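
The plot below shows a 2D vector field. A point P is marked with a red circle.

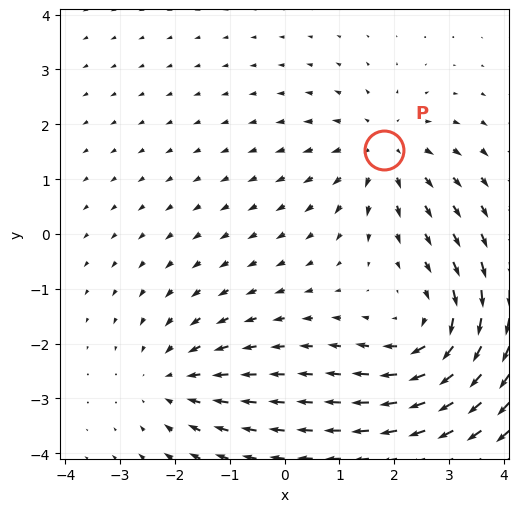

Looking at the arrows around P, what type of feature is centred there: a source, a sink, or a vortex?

source

At P (1.8, 1.5) the arrows spread outward. Divergence about +3, curl ≈0 — positive divergence with near-zero curl is a source.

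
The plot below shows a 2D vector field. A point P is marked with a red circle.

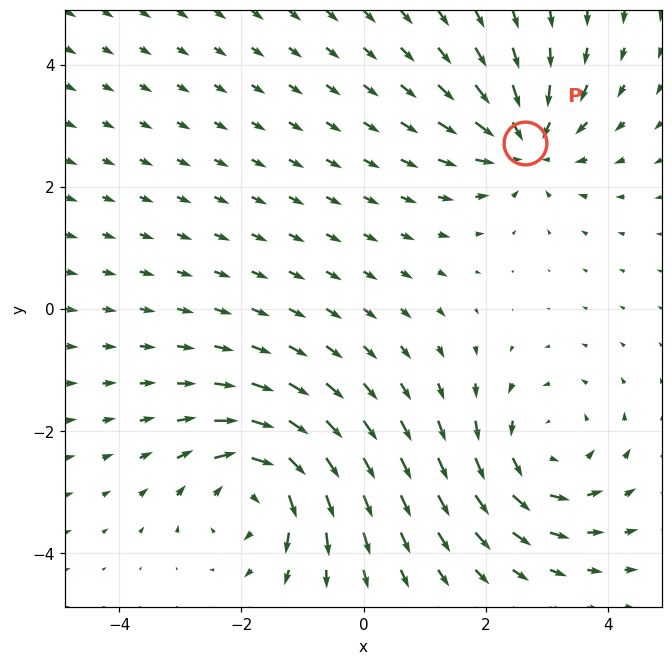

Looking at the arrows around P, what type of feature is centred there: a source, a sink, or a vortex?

sink

At P (2.6, 2.7) the arrows converge inward. Divergence about -5, curl ≈0 — negative divergence with near-zero curl is a sink.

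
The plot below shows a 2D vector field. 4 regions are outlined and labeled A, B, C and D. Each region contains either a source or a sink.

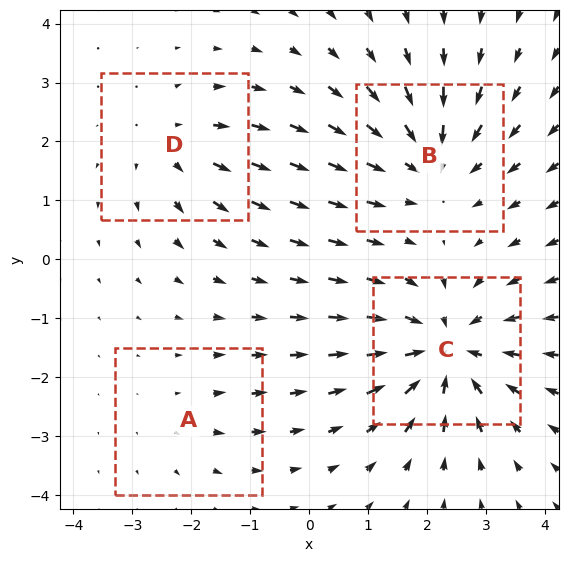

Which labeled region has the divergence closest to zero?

Divergence at each region's feature centre — A: about +2, B: about -5, C: about -6, D: about +3. Region A is closest to zero.

A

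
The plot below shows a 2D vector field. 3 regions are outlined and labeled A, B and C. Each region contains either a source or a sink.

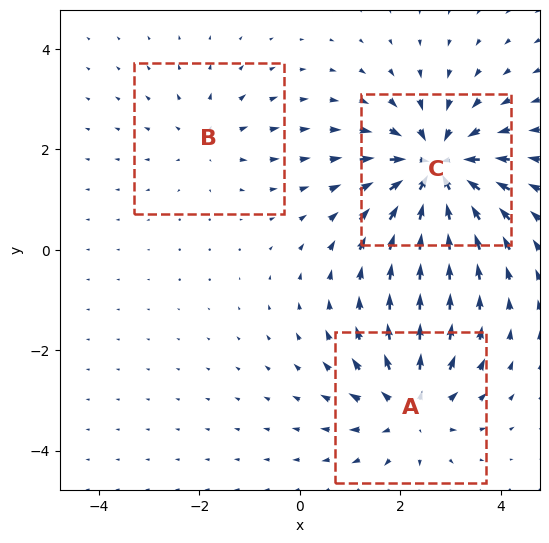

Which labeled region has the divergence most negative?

C

Divergence at each region's feature centre — A: about +3, B: about +2, C: about -5. Region C is most negative.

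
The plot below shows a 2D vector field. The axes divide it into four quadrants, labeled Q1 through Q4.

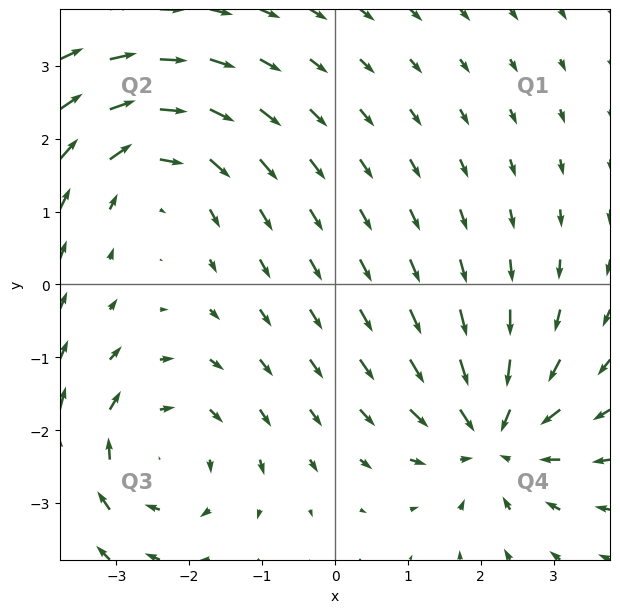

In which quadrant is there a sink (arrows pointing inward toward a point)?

Q4

The sink sits at approximately (2.2, -2.1), which lies in quadrant Q4. The divergence there is about -4, negative as expected for a sink.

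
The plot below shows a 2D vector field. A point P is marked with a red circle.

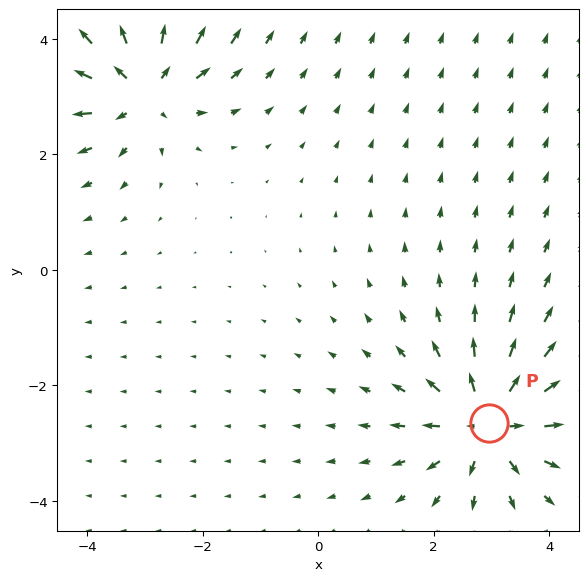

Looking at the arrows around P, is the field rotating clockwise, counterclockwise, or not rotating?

Near P at (3.0, -2.7) the arrows show no circulation. The curl there is ≈0.

not rotating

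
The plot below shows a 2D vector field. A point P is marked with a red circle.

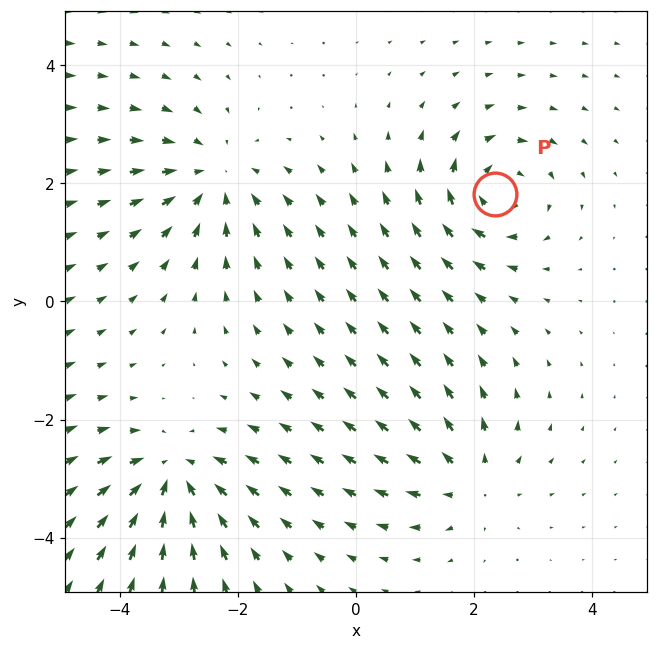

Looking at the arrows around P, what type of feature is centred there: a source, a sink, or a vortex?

At P (2.4, 1.8) the arrows circulate clockwise. Divergence ≈0, curl about -6 — near-zero divergence with nonzero curl is a vortex.

vortex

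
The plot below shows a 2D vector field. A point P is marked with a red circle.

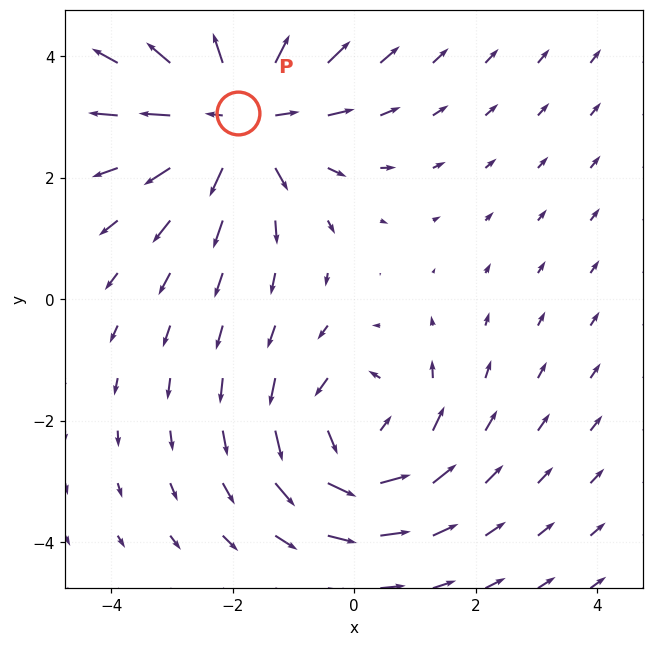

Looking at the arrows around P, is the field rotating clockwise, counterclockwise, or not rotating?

not rotating

Near P at (-1.9, 3.1) the arrows show no circulation. The curl there is ≈0.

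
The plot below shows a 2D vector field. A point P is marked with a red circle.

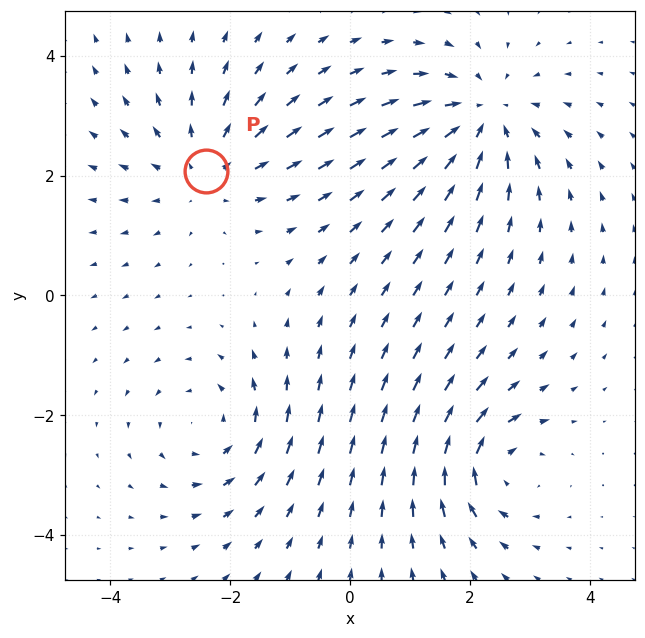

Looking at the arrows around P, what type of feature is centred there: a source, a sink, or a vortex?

source

At P (-2.4, 2.1) the arrows spread outward. Divergence about +3, curl ≈0 — positive divergence with near-zero curl is a source.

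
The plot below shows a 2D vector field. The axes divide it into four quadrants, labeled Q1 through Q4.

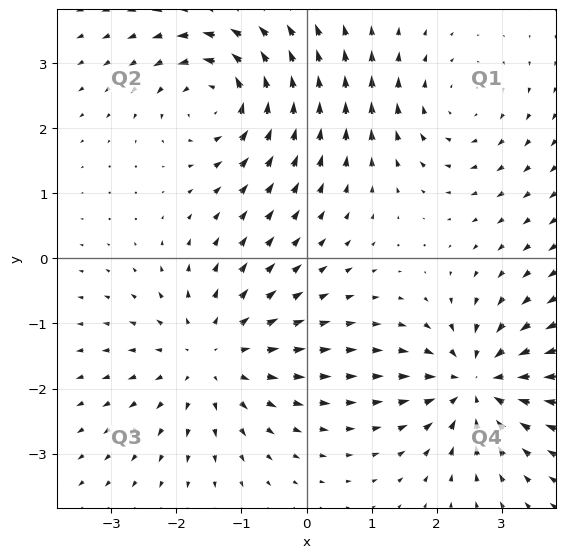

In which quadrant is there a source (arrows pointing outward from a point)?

The source sits at approximately (-1.5, -1.5), which lies in quadrant Q3. The divergence there is about +4, positive as expected for a source.

Q3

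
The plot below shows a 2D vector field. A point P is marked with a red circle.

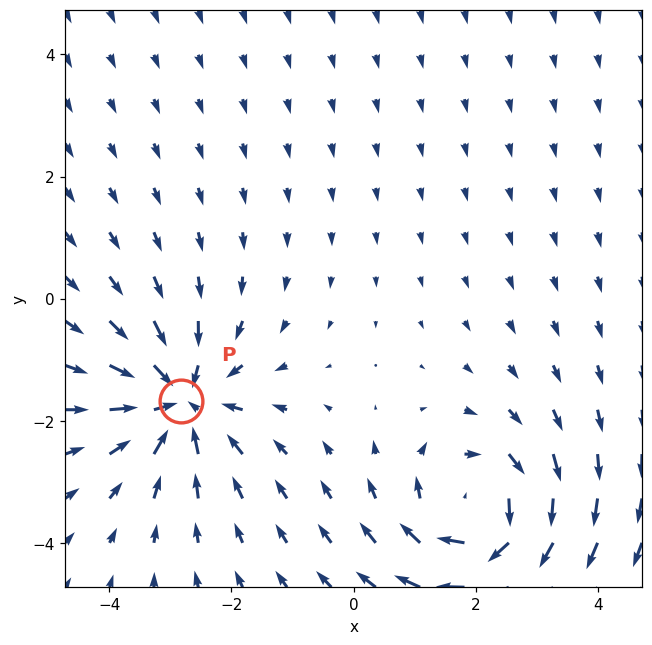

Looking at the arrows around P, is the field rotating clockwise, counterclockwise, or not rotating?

Near P at (-2.8, -1.7) the arrows show no circulation. The curl there is ≈0.

not rotating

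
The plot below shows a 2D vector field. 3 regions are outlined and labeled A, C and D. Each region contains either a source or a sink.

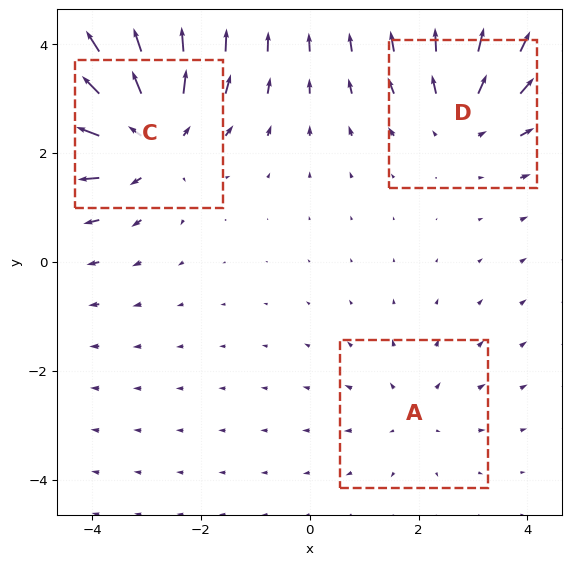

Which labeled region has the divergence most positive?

Divergence at each region's feature centre — A: about +2, C: about +4, D: about +3. Region C is most positive.

C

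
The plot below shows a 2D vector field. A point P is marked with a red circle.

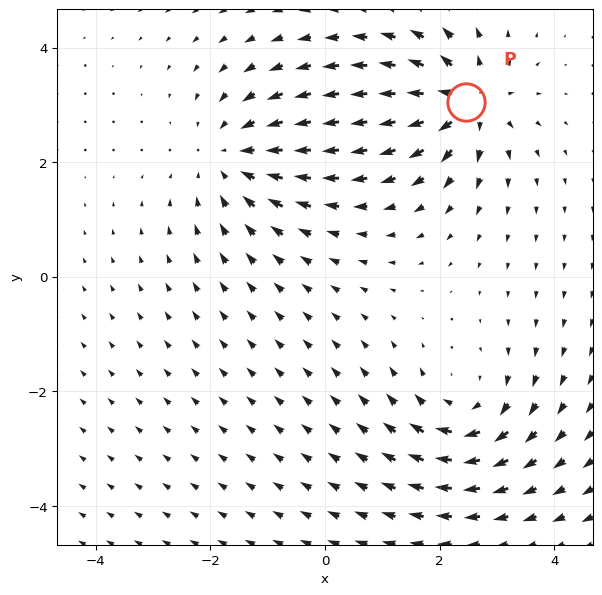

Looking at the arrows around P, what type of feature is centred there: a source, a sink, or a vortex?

At P (2.5, 3.1) the arrows spread outward. Divergence about +5, curl ≈0 — positive divergence with near-zero curl is a source.

source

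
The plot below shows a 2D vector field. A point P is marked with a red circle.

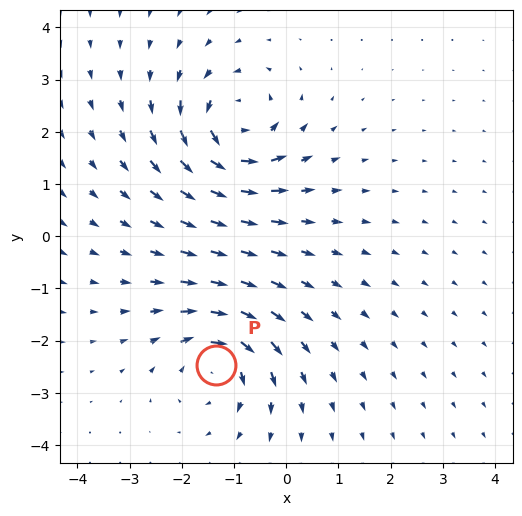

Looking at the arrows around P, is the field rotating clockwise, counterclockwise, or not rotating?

Near P at (-1.3, -2.5) the arrows circulate clockwise. The curl (z-component) there is about -5; negative curl means clockwise rotation.

clockwise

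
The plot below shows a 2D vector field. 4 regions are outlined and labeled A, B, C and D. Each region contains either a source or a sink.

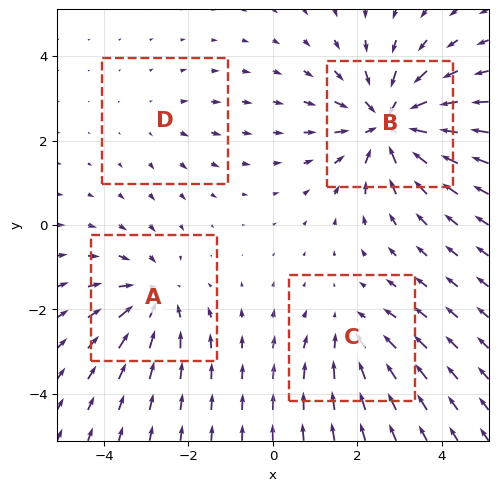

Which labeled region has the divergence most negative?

Divergence at each region's feature centre — A: about -4, B: about -7, C: about -3, D: about +2. Region B is most negative.

B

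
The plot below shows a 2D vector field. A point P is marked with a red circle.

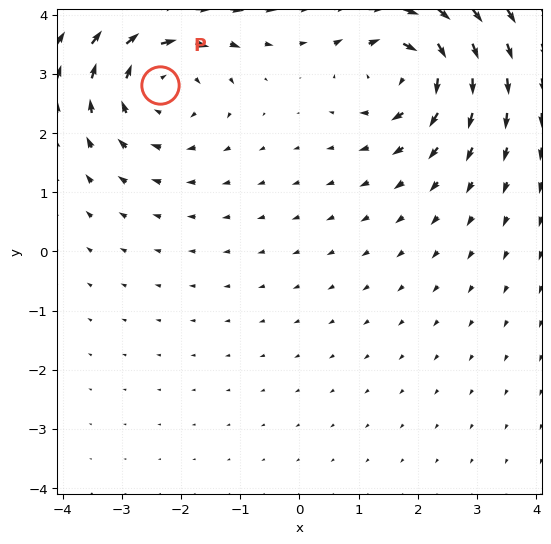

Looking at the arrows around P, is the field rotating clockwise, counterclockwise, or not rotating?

clockwise

Near P at (-2.4, 2.8) the arrows circulate clockwise. The curl (z-component) there is about -4; negative curl means clockwise rotation.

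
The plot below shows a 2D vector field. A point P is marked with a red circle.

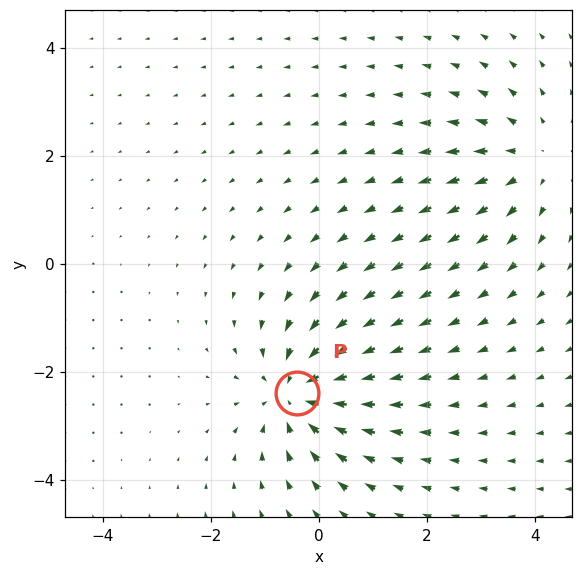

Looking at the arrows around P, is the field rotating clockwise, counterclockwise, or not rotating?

Near P at (-0.4, -2.4) the arrows show no circulation. The curl there is ≈0.

not rotating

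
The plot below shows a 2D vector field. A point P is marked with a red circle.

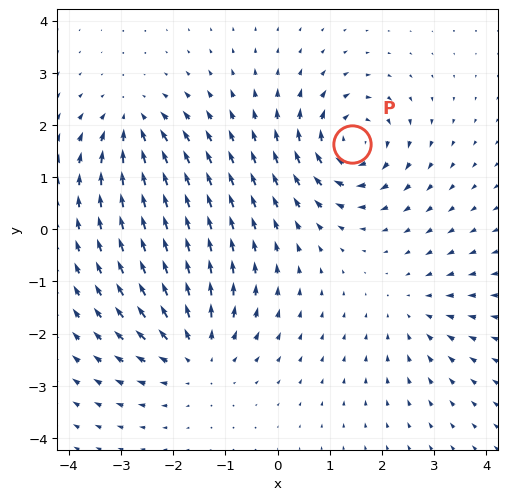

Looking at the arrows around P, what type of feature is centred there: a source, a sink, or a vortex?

At P (1.4, 1.6) the arrows circulate clockwise. Divergence ≈0, curl about -5 — near-zero divergence with nonzero curl is a vortex.

vortex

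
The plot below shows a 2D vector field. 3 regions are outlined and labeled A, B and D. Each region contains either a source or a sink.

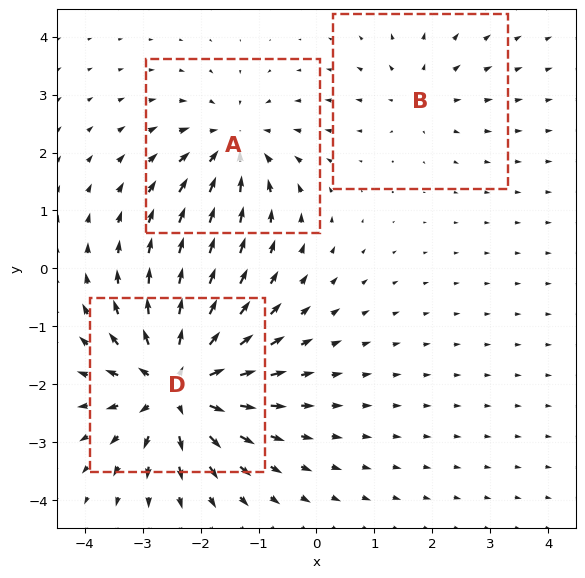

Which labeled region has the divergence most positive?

D

Divergence at each region's feature centre — A: about -3, B: about +2, D: about +6. Region D is most positive.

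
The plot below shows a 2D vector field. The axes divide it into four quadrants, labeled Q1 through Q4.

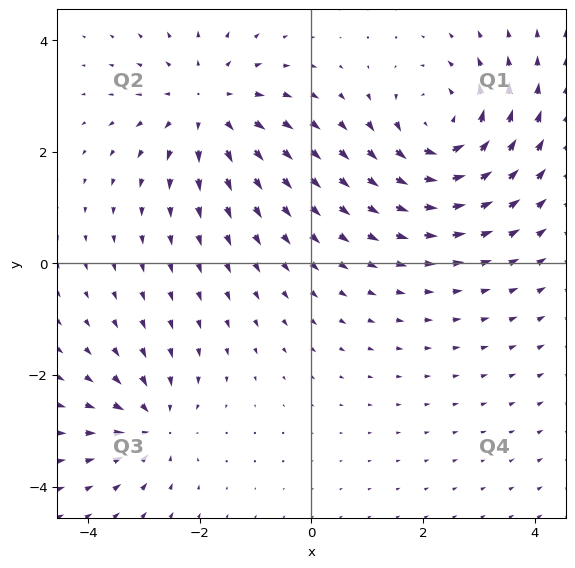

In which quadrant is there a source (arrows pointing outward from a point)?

Q2

The source sits at approximately (-1.9, 2.8), which lies in quadrant Q2. The divergence there is about +4, positive as expected for a source.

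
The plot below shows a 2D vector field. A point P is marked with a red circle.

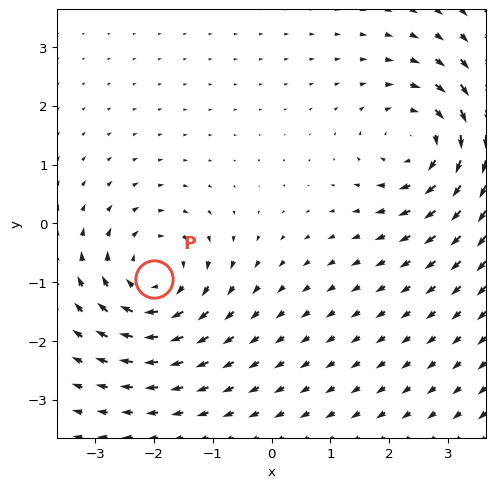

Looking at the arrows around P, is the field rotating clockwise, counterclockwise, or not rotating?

clockwise

Near P at (-2.0, -0.9) the arrows circulate clockwise. The curl (z-component) there is about -5; negative curl means clockwise rotation.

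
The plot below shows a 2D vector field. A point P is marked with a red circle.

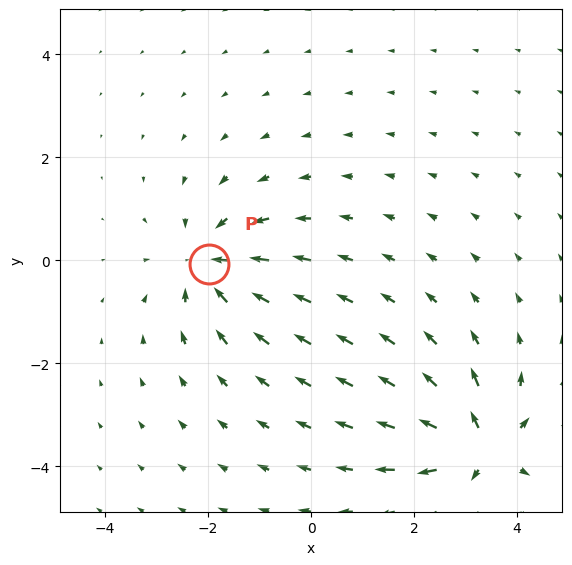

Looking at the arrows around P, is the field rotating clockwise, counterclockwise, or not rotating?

not rotating

Near P at (-2.0, -0.1) the arrows show no circulation. The curl there is ≈0.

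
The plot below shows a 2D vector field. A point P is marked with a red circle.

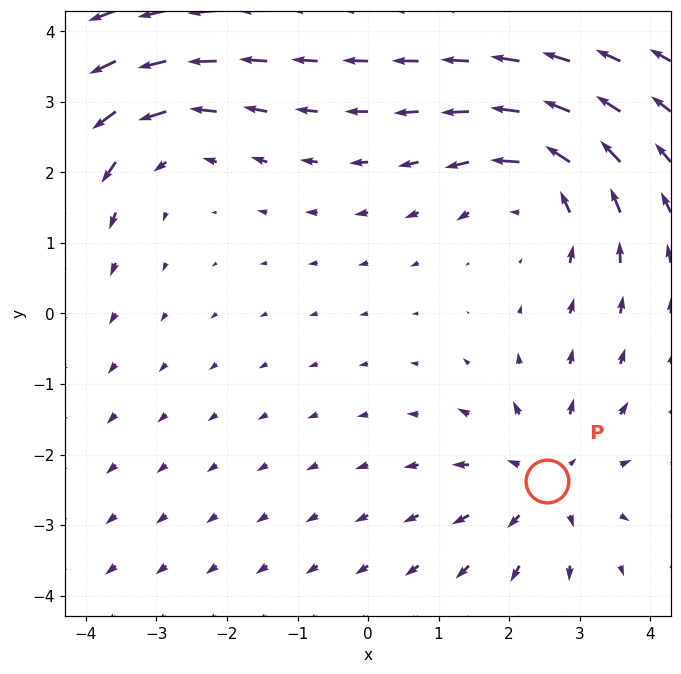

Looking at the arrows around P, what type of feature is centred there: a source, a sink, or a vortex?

At P (2.5, -2.4) the arrows spread outward. Divergence about +3, curl ≈0 — positive divergence with near-zero curl is a source.

source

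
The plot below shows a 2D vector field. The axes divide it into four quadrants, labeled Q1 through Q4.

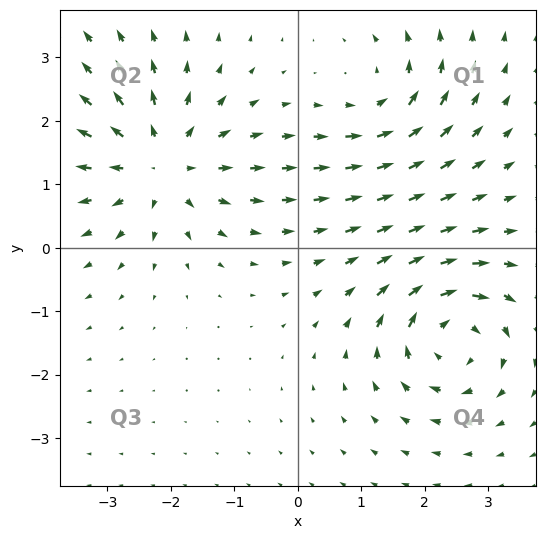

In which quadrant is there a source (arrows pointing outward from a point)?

The source sits at approximately (-2.1, 1.3), which lies in quadrant Q2. The divergence there is about +5, positive as expected for a source.

Q2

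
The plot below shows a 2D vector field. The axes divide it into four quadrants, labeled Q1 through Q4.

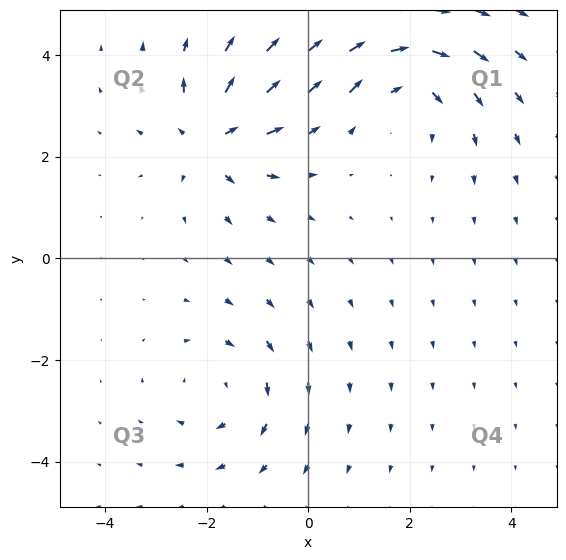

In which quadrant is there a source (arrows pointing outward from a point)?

The source sits at approximately (-1.9, 2.4), which lies in quadrant Q2. The divergence there is about +4, positive as expected for a source.

Q2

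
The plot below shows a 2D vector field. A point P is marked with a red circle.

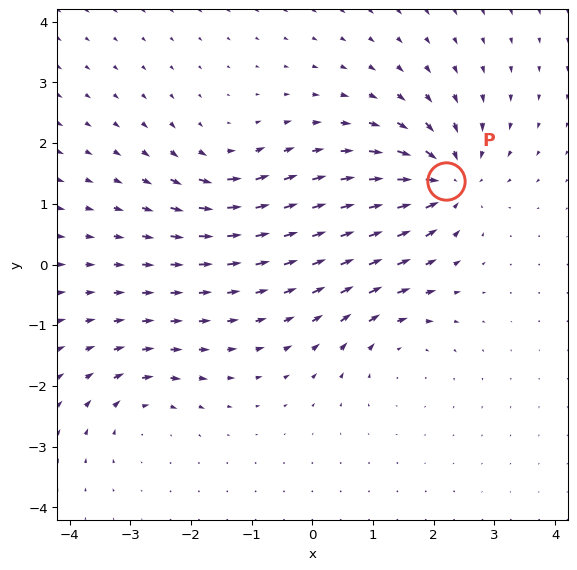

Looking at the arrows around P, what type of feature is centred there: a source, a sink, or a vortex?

sink

At P (2.2, 1.4) the arrows converge inward. Divergence about -7, curl ≈0 — negative divergence with near-zero curl is a sink.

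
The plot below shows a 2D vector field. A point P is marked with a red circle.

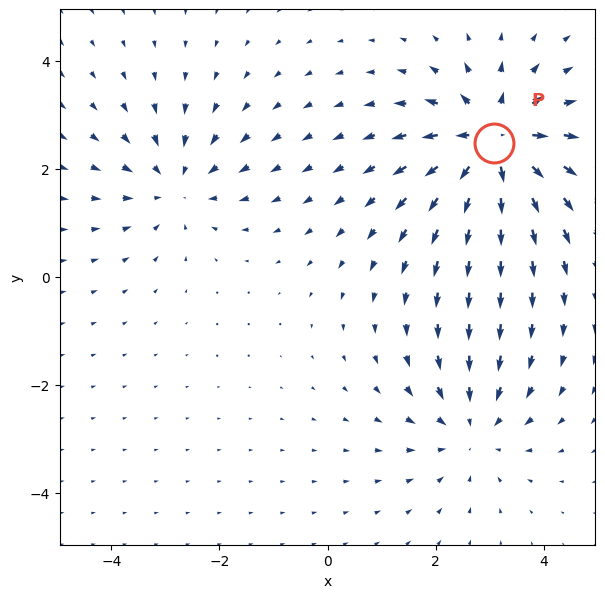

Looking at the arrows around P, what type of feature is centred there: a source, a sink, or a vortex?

source

At P (3.1, 2.5) the arrows spread outward. Divergence about +5, curl ≈0 — positive divergence with near-zero curl is a source.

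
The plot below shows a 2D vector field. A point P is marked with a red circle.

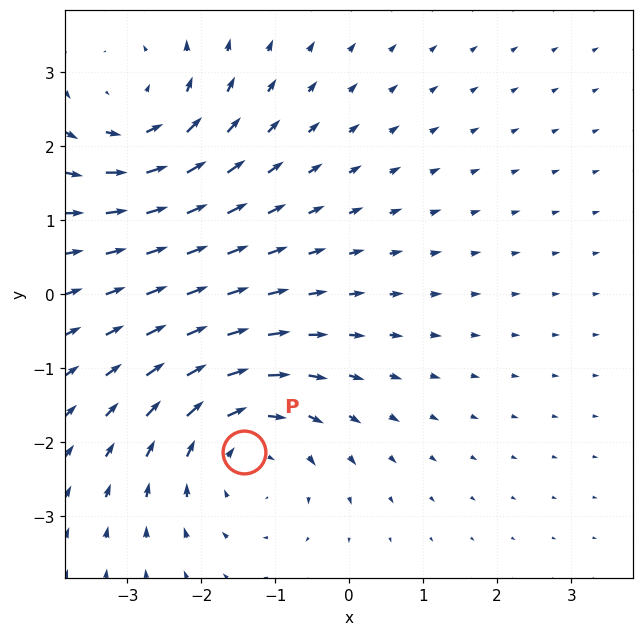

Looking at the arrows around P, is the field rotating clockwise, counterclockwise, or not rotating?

Near P at (-1.4, -2.1) the arrows circulate clockwise. The curl (z-component) there is about -4; negative curl means clockwise rotation.

clockwise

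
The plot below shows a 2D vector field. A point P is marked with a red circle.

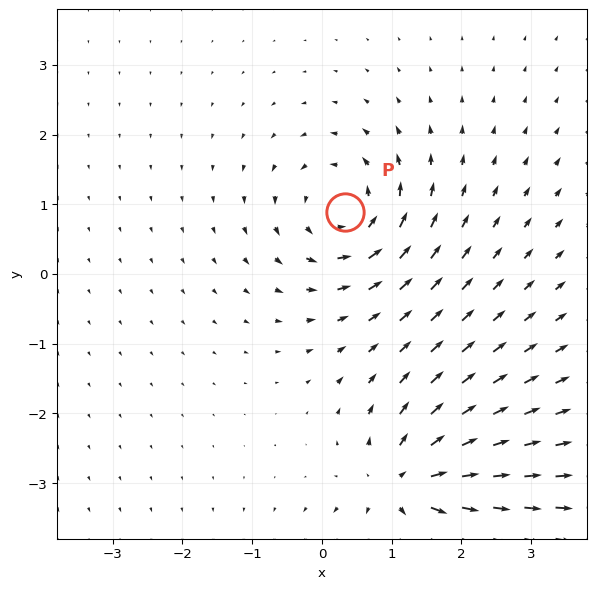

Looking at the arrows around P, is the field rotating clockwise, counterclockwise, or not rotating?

counterclockwise

Near P at (0.3, 0.9) the arrows circulate counterclockwise. The curl (z-component) there is about +6; positive curl means counterclockwise rotation.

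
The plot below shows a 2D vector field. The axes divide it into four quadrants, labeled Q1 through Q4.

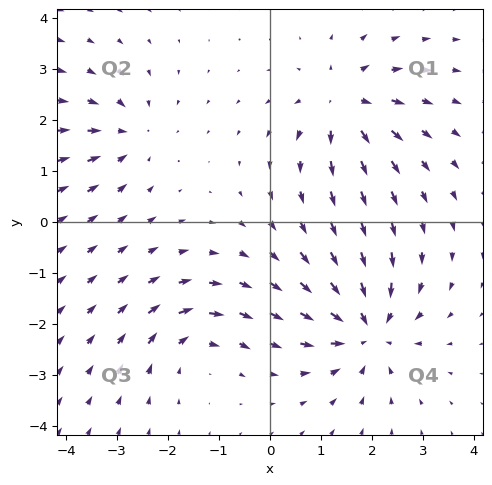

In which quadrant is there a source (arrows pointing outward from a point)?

The source sits at approximately (1.4, 2.3), which lies in quadrant Q1. The divergence there is about +5, positive as expected for a source.

Q1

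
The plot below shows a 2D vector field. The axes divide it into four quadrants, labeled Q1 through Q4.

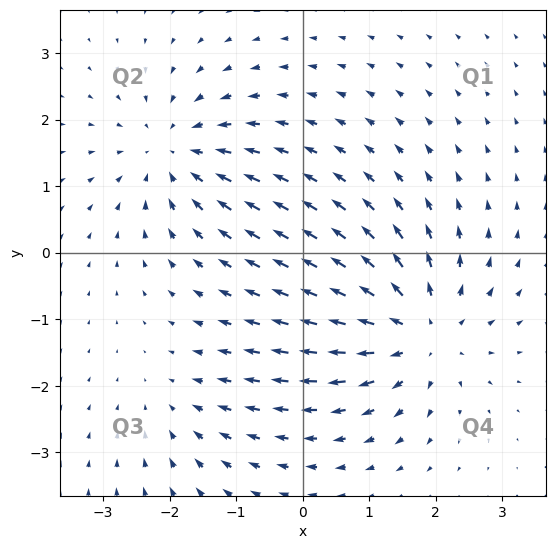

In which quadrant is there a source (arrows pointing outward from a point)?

The source sits at approximately (1.8, -1.2), which lies in quadrant Q4. The divergence there is about +5, positive as expected for a source.

Q4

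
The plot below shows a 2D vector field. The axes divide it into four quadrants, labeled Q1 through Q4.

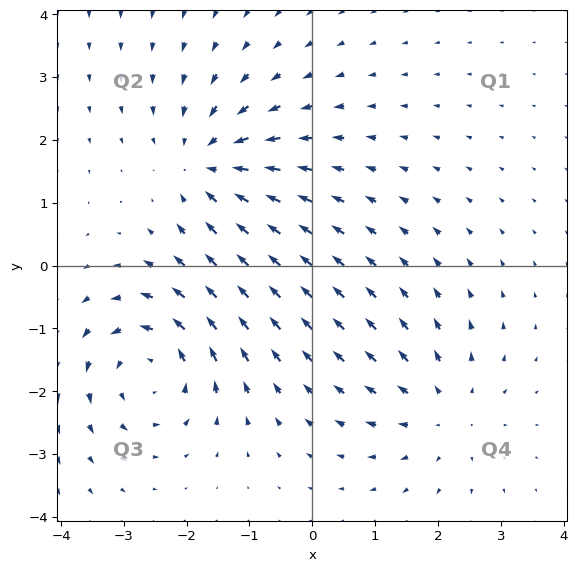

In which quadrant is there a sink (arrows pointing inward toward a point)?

The sink sits at approximately (-1.6, 1.6), which lies in quadrant Q2. The divergence there is about -5, negative as expected for a sink.

Q2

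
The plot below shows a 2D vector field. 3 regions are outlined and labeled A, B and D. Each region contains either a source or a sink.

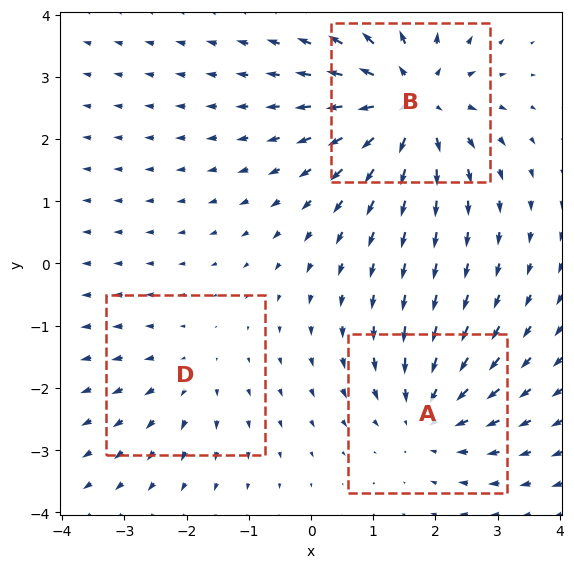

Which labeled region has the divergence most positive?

Divergence at each region's feature centre — A: about -3, B: about +5, D: about +2. Region B is most positive.

B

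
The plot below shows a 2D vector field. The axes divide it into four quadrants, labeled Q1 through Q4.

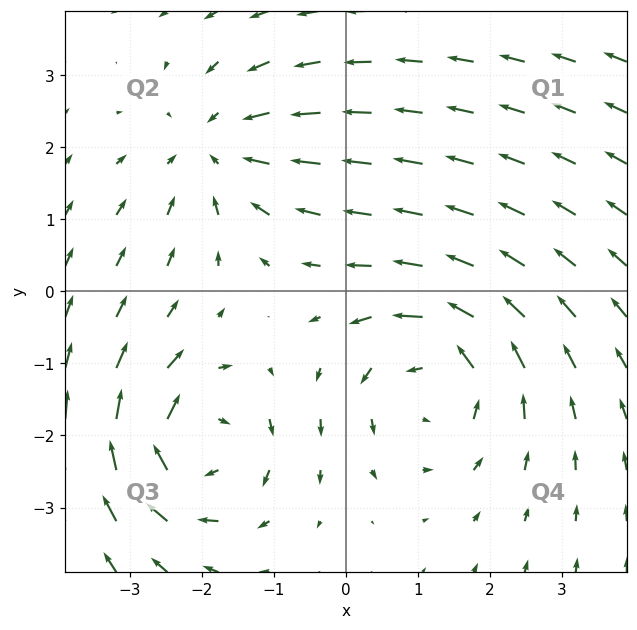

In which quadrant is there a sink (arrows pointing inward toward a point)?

The sink sits at approximately (-1.8, 2.0), which lies in quadrant Q2. The divergence there is about -3, negative as expected for a sink.

Q2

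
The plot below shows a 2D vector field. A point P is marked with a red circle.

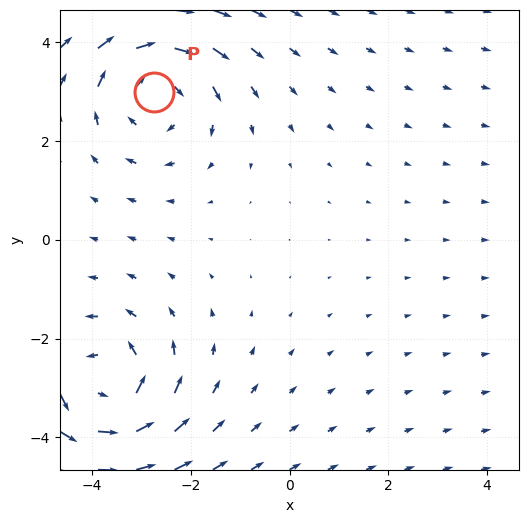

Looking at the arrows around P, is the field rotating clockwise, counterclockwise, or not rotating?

clockwise

Near P at (-2.7, 3.0) the arrows circulate clockwise. The curl (z-component) there is about -3; negative curl means clockwise rotation.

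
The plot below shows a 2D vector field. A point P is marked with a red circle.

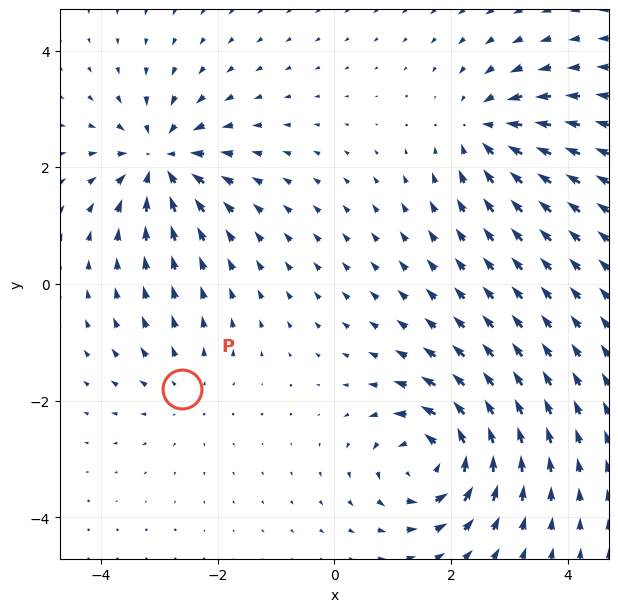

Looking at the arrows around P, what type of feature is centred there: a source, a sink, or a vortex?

At P (-2.6, -1.8) the arrows spread outward. Divergence about +3, curl ≈0 — positive divergence with near-zero curl is a source.

source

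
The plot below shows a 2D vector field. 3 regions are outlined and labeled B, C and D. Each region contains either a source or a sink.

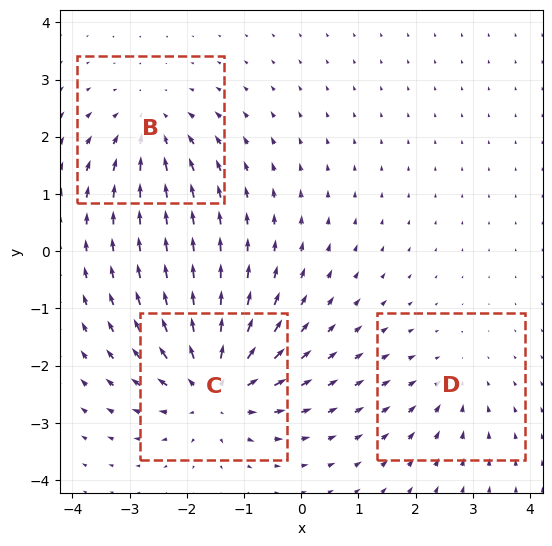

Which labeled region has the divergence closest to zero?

Divergence at each region's feature centre — B: about -3, C: about +5, D: about -2. Region D is closest to zero.

D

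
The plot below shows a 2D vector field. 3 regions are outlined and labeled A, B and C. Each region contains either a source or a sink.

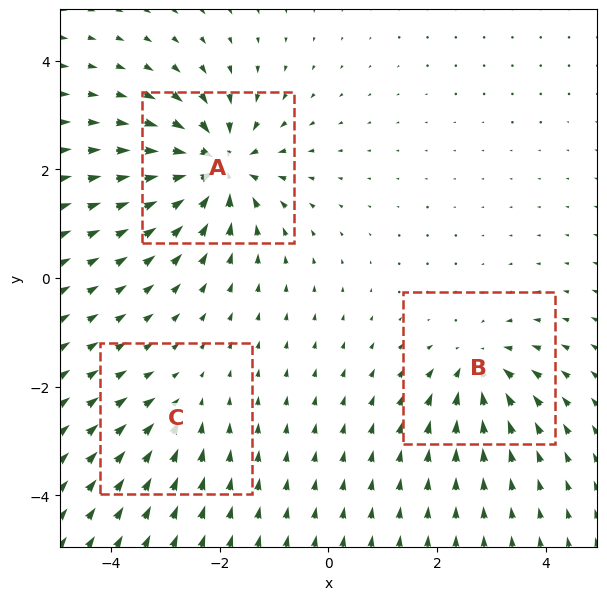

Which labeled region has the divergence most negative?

Divergence at each region's feature centre — A: about -6, B: about -4, C: about -2. Region A is most negative.

A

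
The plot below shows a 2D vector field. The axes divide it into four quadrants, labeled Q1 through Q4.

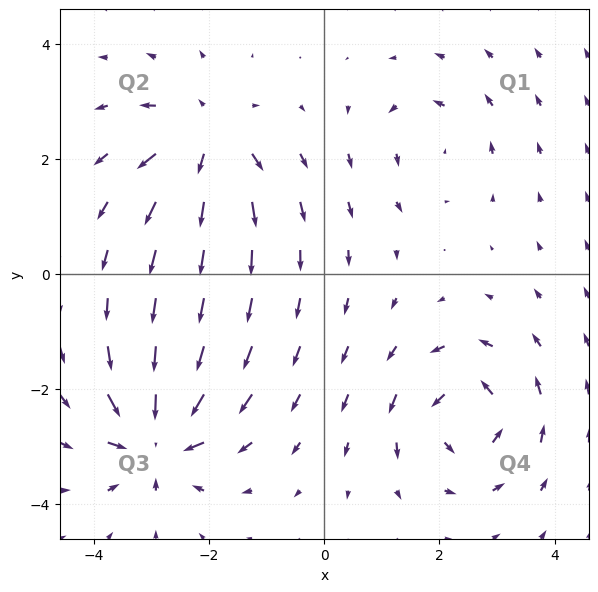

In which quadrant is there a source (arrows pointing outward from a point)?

Q2

The source sits at approximately (-2.0, 2.3), which lies in quadrant Q2. The divergence there is about +5, positive as expected for a source.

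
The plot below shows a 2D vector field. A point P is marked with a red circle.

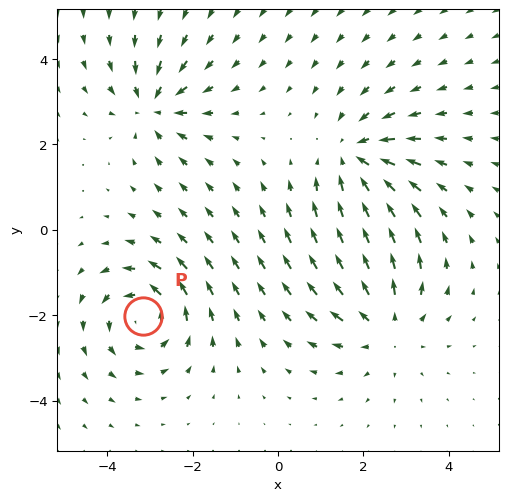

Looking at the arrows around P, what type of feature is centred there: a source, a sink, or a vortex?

vortex

At P (-3.2, -2.0) the arrows circulate counterclockwise. Divergence ≈0, curl about +6 — near-zero divergence with nonzero curl is a vortex.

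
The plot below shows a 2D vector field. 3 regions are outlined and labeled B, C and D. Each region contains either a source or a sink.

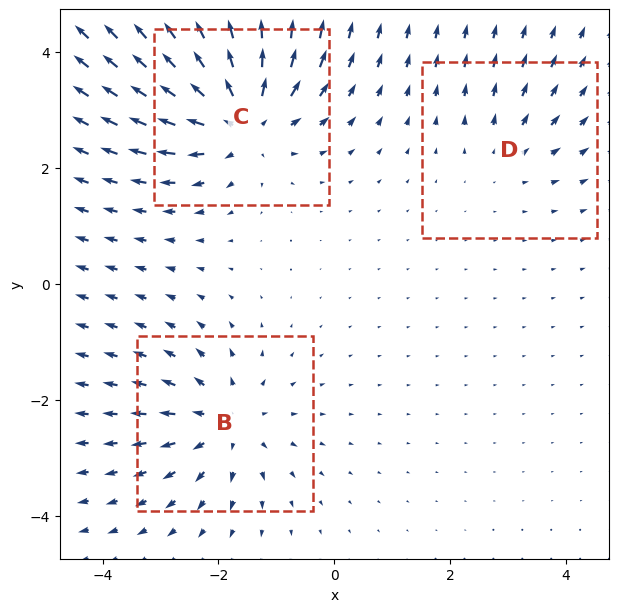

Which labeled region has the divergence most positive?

Divergence at each region's feature centre — B: about +4, C: about +5, D: about +2. Region C is most positive.

C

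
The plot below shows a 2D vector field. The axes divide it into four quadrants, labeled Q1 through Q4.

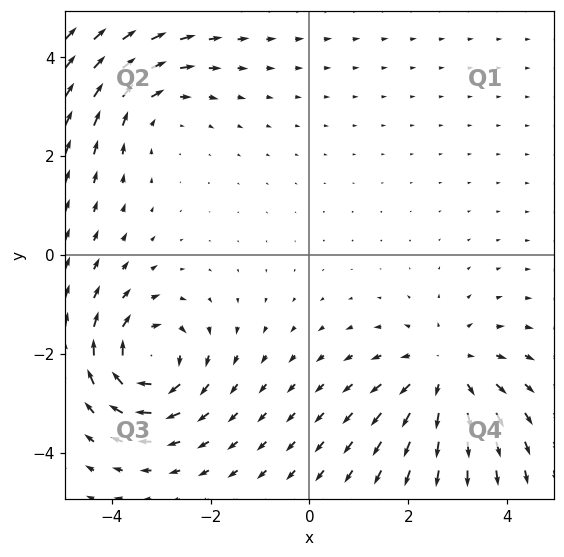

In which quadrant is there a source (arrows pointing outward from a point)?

The source sits at approximately (2.8, -2.4), which lies in quadrant Q4. The divergence there is about +3, positive as expected for a source.

Q4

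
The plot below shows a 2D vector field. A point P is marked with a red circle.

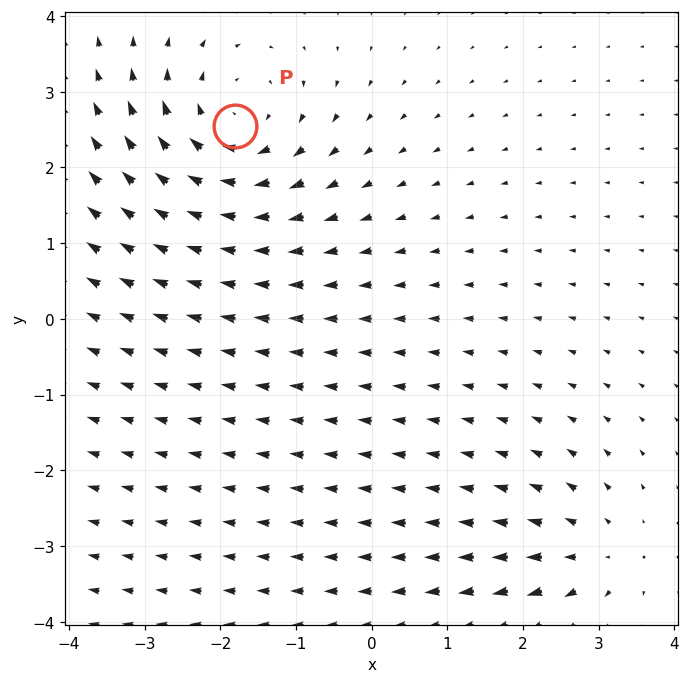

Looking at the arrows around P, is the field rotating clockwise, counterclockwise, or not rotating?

Near P at (-1.8, 2.5) the arrows circulate clockwise. The curl (z-component) there is about -5; negative curl means clockwise rotation.

clockwise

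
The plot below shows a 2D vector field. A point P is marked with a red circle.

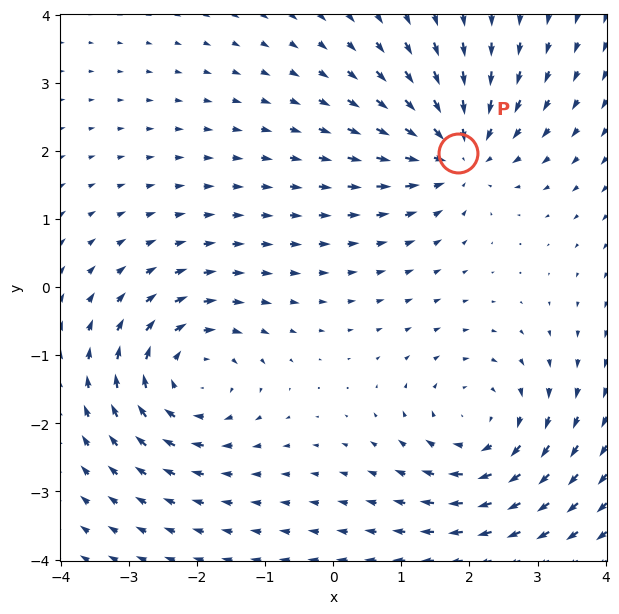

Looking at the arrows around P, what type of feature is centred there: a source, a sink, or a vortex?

At P (1.8, 2.0) the arrows converge inward. Divergence about -4, curl ≈0 — negative divergence with near-zero curl is a sink.

sink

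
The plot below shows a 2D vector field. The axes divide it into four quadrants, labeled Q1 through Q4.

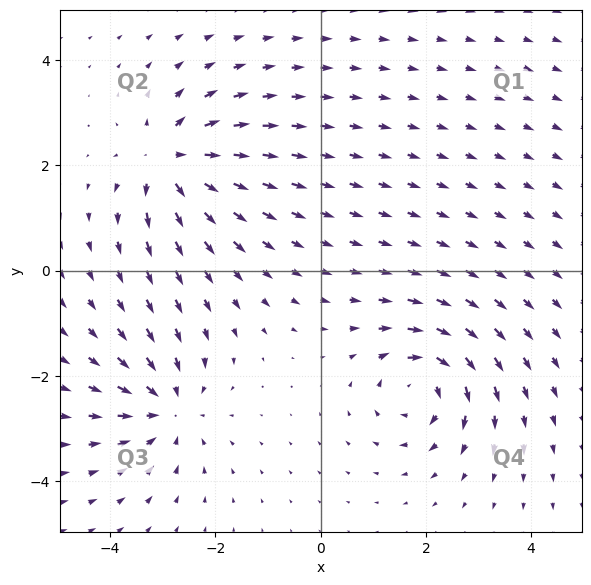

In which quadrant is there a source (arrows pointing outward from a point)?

The source sits at approximately (-2.9, 2.1), which lies in quadrant Q2. The divergence there is about +6, positive as expected for a source.

Q2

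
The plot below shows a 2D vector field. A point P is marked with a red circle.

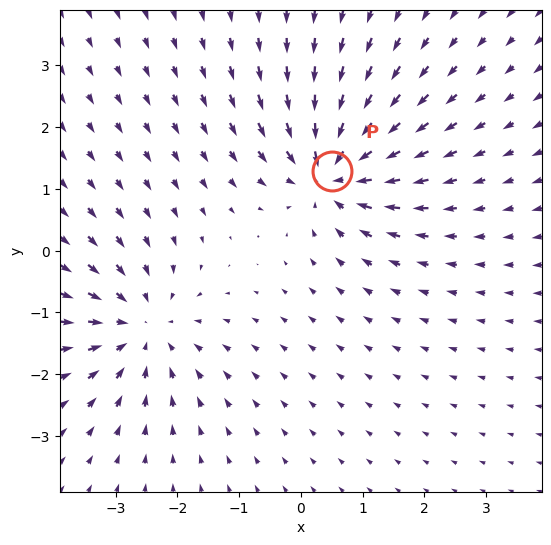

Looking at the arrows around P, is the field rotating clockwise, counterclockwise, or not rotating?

not rotating

Near P at (0.5, 1.3) the arrows show no circulation. The curl there is ≈0.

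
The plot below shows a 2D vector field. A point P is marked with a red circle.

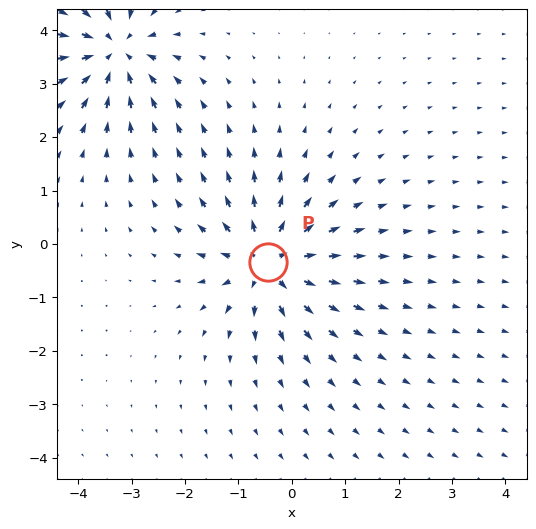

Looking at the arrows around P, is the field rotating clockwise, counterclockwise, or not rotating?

not rotating

Near P at (-0.4, -0.3) the arrows show no circulation. The curl there is ≈0.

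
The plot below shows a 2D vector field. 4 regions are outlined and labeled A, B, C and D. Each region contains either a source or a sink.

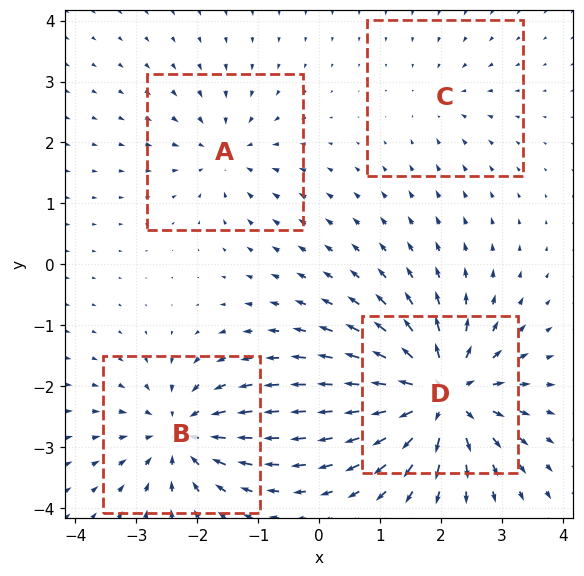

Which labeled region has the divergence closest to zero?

C

Divergence at each region's feature centre — A: about -4, B: about -6, C: about -2, D: about +9. Region C is closest to zero.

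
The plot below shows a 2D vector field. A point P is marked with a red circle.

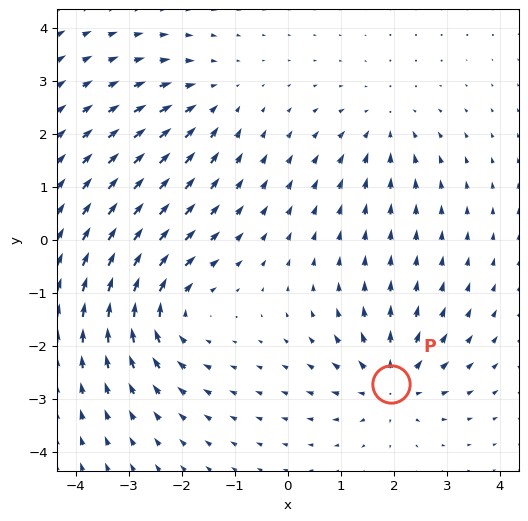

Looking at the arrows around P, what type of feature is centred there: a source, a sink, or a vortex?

source

At P (1.9, -2.7) the arrows spread outward. Divergence about +4, curl ≈0 — positive divergence with near-zero curl is a source.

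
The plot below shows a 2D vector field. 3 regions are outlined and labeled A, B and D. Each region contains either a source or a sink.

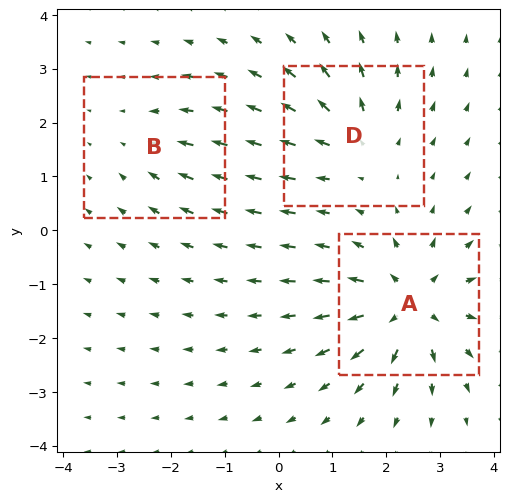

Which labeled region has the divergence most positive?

A

Divergence at each region's feature centre — A: about +5, B: about -2, D: about +3. Region A is most positive.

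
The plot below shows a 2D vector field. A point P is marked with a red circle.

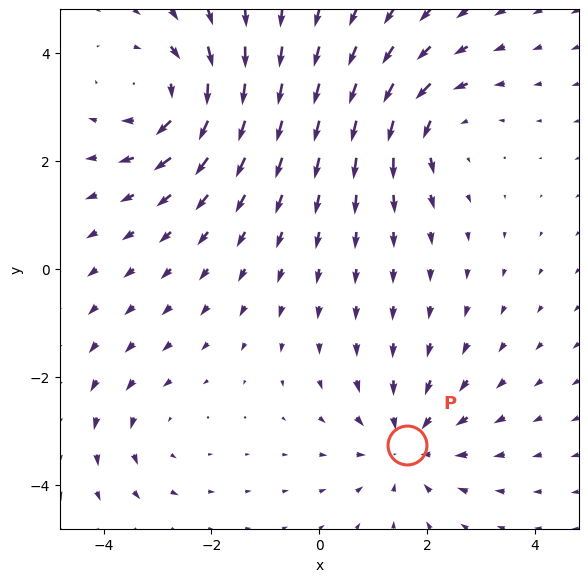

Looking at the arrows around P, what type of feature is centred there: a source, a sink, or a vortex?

At P (1.6, -3.3) the arrows converge inward. Divergence about -4, curl ≈0 — negative divergence with near-zero curl is a sink.

sink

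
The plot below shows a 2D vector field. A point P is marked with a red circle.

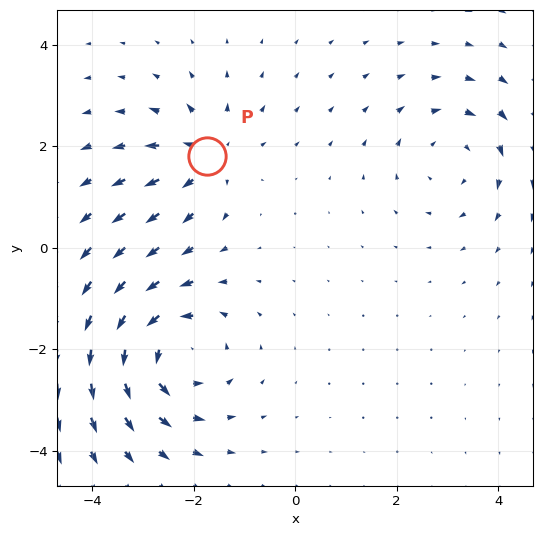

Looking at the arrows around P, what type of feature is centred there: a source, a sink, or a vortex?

source

At P (-1.7, 1.8) the arrows spread outward. Divergence about +4, curl ≈0 — positive divergence with near-zero curl is a source.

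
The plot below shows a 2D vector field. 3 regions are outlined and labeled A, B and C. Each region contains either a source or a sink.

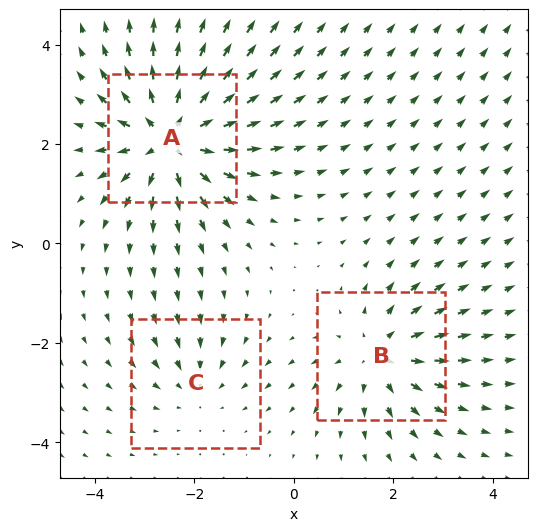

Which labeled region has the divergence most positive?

Divergence at each region's feature centre — A: about +6, B: about +3, C: about -2. Region A is most positive.

A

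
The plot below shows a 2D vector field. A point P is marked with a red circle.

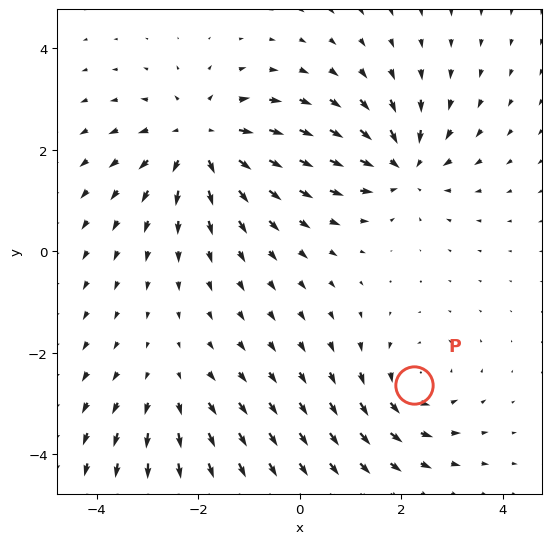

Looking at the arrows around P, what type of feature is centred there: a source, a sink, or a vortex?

At P (2.3, -2.6) the arrows circulate counterclockwise. Divergence ≈0, curl about +3 — near-zero divergence with nonzero curl is a vortex.

vortex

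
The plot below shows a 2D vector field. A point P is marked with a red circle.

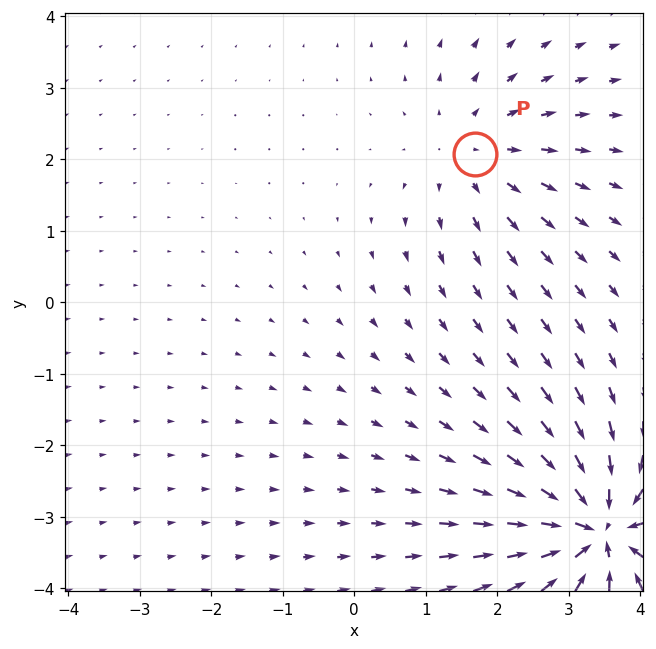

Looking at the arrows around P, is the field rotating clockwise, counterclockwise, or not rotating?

Near P at (1.7, 2.1) the arrows show no circulation. The curl there is ≈0.

not rotating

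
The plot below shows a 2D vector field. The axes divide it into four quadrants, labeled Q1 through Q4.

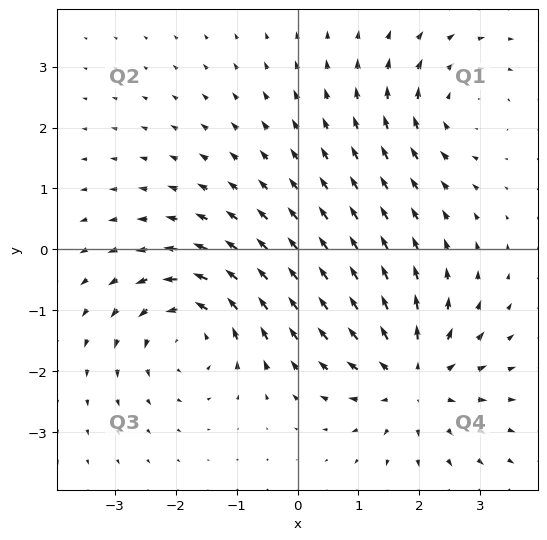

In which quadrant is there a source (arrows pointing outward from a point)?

The source sits at approximately (1.9, -2.1), which lies in quadrant Q4. The divergence there is about +5, positive as expected for a source.

Q4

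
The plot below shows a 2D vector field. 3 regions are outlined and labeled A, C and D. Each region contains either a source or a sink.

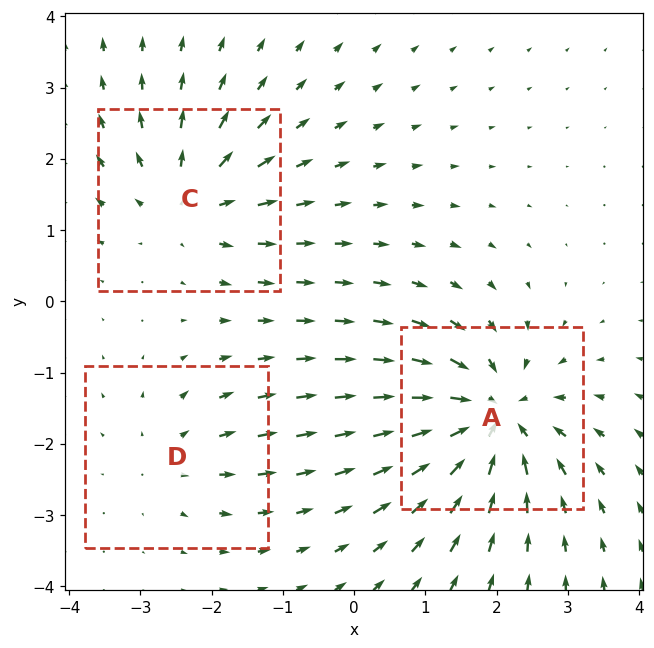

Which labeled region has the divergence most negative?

Divergence at each region's feature centre — A: about -6, C: about +4, D: about +2. Region A is most negative.

A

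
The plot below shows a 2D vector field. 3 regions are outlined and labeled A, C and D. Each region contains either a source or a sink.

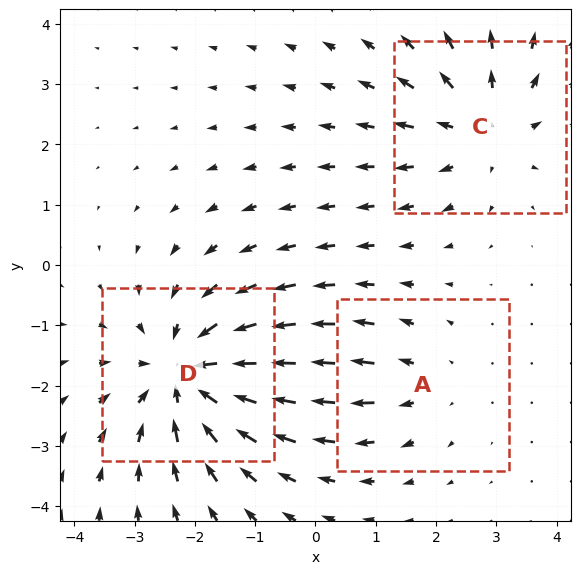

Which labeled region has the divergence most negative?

D

Divergence at each region's feature centre — A: about +2, C: about +3, D: about -4. Region D is most negative.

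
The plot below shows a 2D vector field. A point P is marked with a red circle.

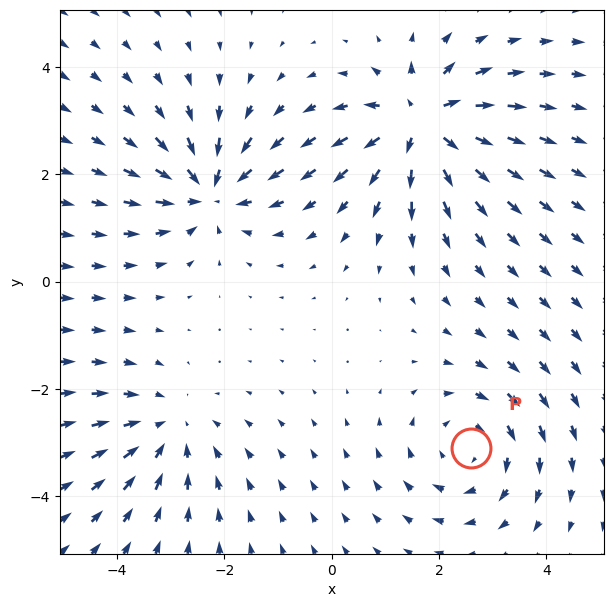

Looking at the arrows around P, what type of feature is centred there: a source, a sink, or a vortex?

vortex

At P (2.6, -3.1) the arrows circulate clockwise. Divergence ≈0, curl about -3 — near-zero divergence with nonzero curl is a vortex.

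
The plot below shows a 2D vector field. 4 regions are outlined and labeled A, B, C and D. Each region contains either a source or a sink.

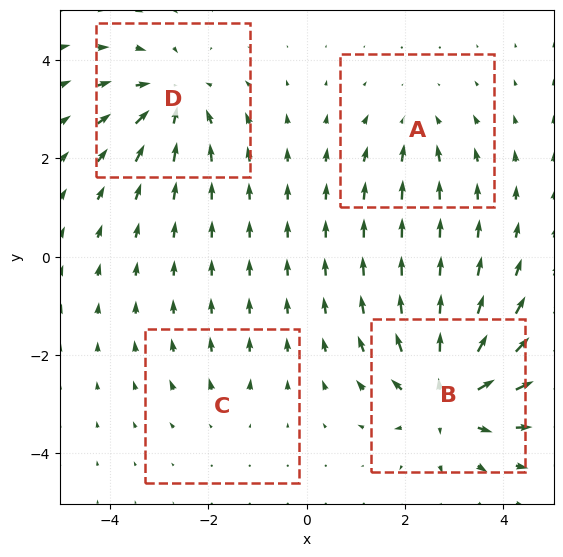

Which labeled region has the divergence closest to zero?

C

Divergence at each region's feature centre — A: about -3, B: about +7, C: about +2, D: about -5. Region C is closest to zero.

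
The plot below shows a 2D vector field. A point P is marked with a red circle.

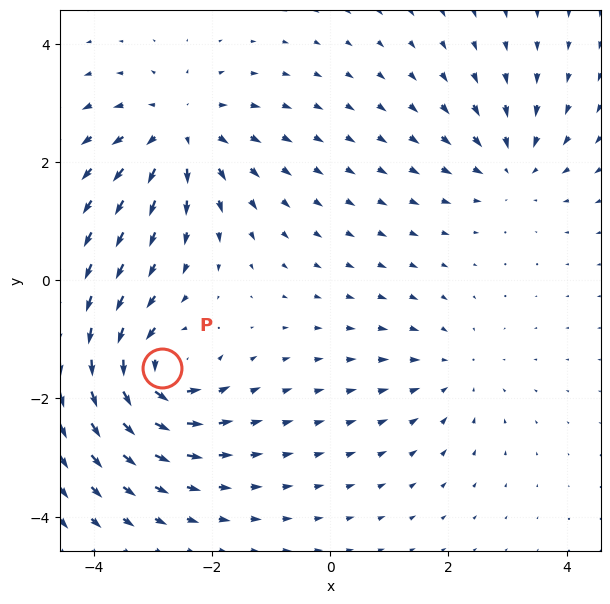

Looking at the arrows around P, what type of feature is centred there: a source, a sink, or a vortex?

vortex

At P (-2.8, -1.5) the arrows circulate counterclockwise. Divergence ≈0, curl about +7 — near-zero divergence with nonzero curl is a vortex.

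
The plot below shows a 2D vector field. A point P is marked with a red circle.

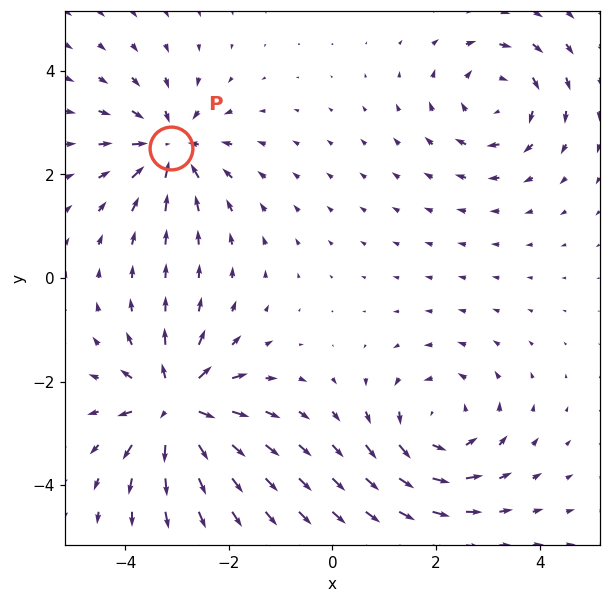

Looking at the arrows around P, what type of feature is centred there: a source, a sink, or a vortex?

sink

At P (-3.1, 2.5) the arrows converge inward. Divergence about -5, curl ≈0 — negative divergence with near-zero curl is a sink.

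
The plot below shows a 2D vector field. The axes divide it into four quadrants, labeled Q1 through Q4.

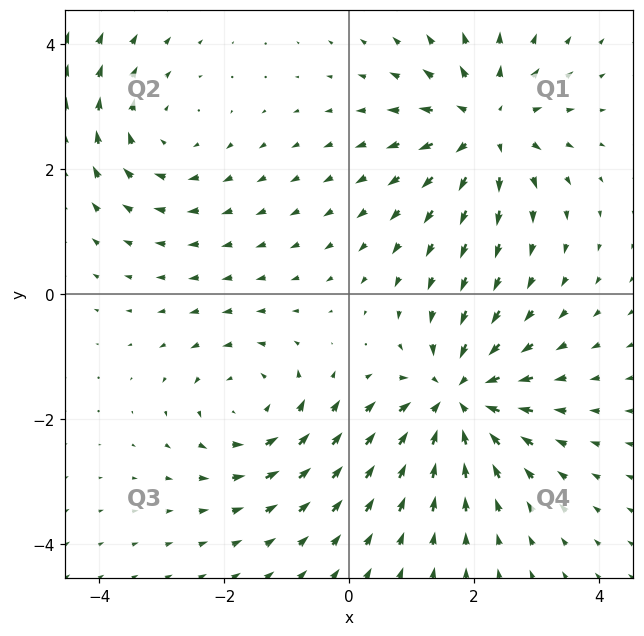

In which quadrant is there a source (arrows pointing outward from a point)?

Q1

The source sits at approximately (2.2, 2.7), which lies in quadrant Q1. The divergence there is about +5, positive as expected for a source.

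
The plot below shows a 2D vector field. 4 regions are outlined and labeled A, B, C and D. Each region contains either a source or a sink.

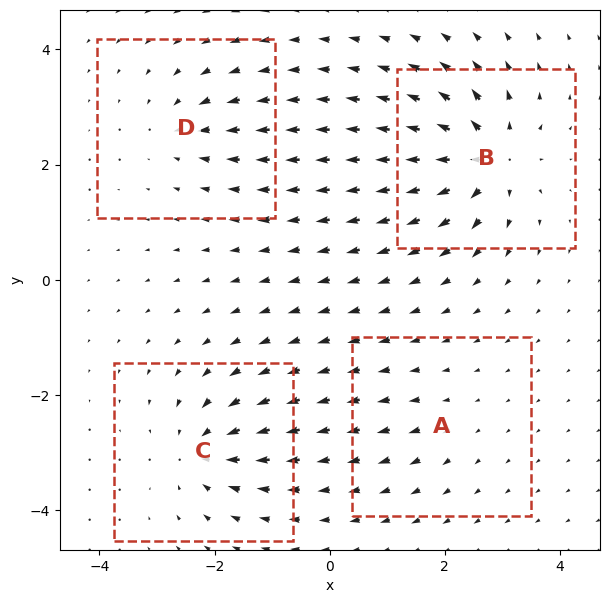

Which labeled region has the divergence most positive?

Divergence at each region's feature centre — A: about +2, B: about +8, C: about -6, D: about -4. Region B is most positive.

B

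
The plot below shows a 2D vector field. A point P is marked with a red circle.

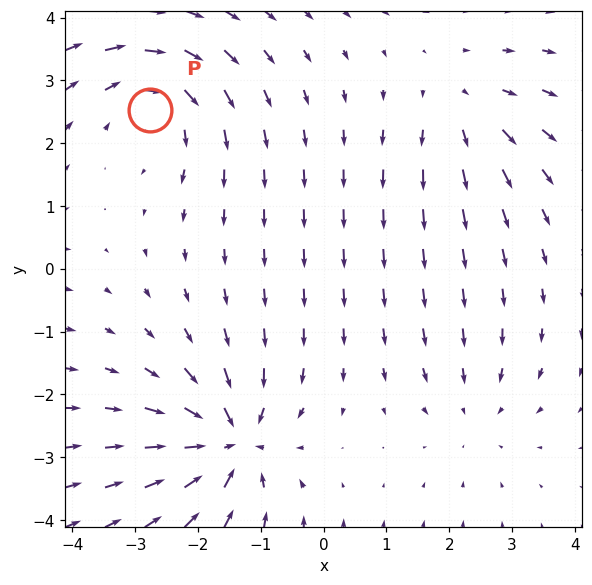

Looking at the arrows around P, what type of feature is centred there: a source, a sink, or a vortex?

At P (-2.8, 2.5) the arrows circulate clockwise. Divergence ≈0, curl about -4 — near-zero divergence with nonzero curl is a vortex.

vortex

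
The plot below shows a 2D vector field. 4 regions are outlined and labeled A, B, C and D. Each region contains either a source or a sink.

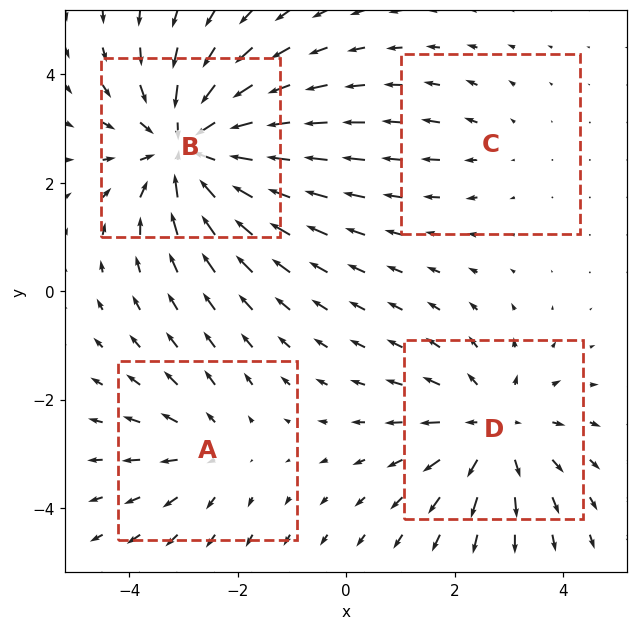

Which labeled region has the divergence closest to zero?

Divergence at each region's feature centre — A: about +3, B: about -6, C: about +2, D: about +4. Region C is closest to zero.

C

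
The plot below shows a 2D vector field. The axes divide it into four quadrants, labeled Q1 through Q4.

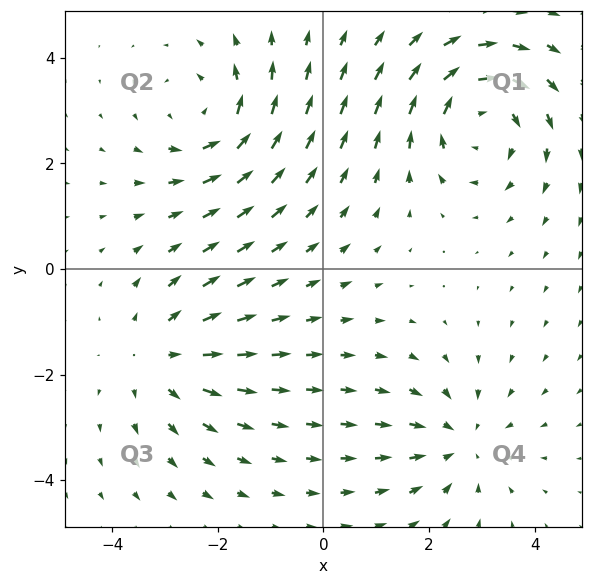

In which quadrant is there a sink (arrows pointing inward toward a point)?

The sink sits at approximately (2.6, -3.3), which lies in quadrant Q4. The divergence there is about -3, negative as expected for a sink.

Q4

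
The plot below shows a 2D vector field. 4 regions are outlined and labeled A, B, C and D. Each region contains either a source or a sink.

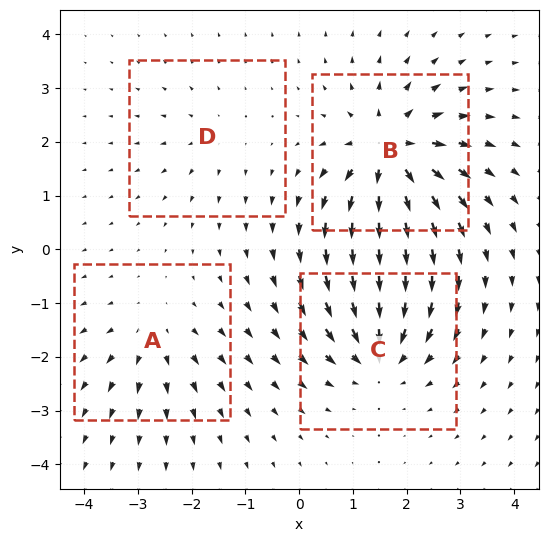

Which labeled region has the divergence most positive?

Divergence at each region's feature centre — A: about +4, B: about +8, C: about -6, D: about +2. Region B is most positive.

B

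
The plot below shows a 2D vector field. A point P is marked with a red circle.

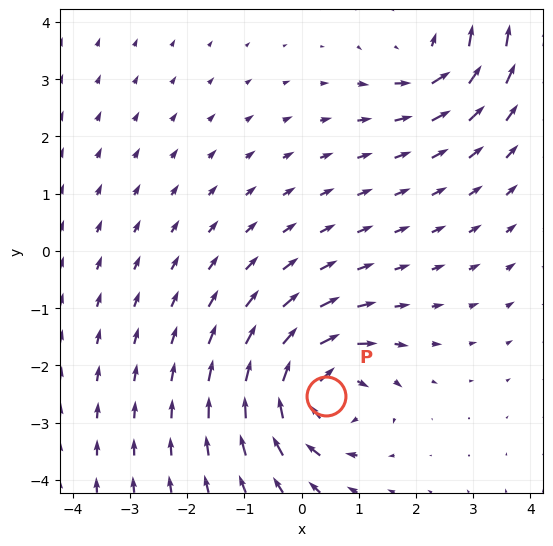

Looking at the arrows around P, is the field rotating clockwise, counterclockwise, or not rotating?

Near P at (0.4, -2.5) the arrows circulate clockwise. The curl (z-component) there is about -5; negative curl means clockwise rotation.

clockwise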